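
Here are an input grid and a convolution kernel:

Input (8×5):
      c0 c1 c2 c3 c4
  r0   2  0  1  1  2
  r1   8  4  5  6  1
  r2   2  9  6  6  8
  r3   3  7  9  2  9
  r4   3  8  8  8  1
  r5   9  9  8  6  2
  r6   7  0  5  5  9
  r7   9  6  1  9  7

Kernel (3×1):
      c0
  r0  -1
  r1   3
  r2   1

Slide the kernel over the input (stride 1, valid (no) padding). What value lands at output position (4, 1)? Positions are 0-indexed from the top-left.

19

The receptive field on the input at this output position is [8 / 9 / 0]. Elementwise product with the kernel and sum: 8·-1 + 9·3 + 0·1.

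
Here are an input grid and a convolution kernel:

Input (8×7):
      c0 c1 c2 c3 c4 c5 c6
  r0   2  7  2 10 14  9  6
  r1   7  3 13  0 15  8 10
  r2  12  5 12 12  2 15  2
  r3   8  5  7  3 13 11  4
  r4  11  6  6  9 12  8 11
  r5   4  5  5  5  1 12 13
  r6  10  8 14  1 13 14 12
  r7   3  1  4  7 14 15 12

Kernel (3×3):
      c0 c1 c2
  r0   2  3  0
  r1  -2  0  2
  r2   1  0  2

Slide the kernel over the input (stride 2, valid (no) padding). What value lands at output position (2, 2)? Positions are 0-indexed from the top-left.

The receptive field on the input at this output position is [12 8 11 / 1 12 13 / 13 14 12]. Elementwise product with the kernel and sum: 12·2 + 8·3 + 1·-2 + 13·2 + 13·1 + 12·2.

109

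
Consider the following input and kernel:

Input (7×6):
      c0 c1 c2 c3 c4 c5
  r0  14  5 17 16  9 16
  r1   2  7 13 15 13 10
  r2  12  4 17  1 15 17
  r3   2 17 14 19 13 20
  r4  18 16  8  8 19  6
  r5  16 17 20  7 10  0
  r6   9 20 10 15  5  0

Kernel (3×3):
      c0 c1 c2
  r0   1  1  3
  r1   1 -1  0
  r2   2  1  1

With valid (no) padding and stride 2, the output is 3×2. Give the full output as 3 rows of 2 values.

110 108
112 101
105 126

Output[0,0]: The receptive field on the input at this output position is [14 5 17 / 2 7 13 / 12 4 17]. Elementwise product with the kernel and sum: 14·1 + 5·1 + 17·3 + 2·1 + 7·-1 + 12·2 + 4·1 + 17·1.
Output[0,1]: The receptive field on the input at this output position is [17 16 9 / 13 15 13 / 17 1 15]. Elementwise product with the kernel and sum: 17·1 + 16·1 + 9·3 + 13·1 + 15·-1 + 17·2 + 1·1 + 15·1.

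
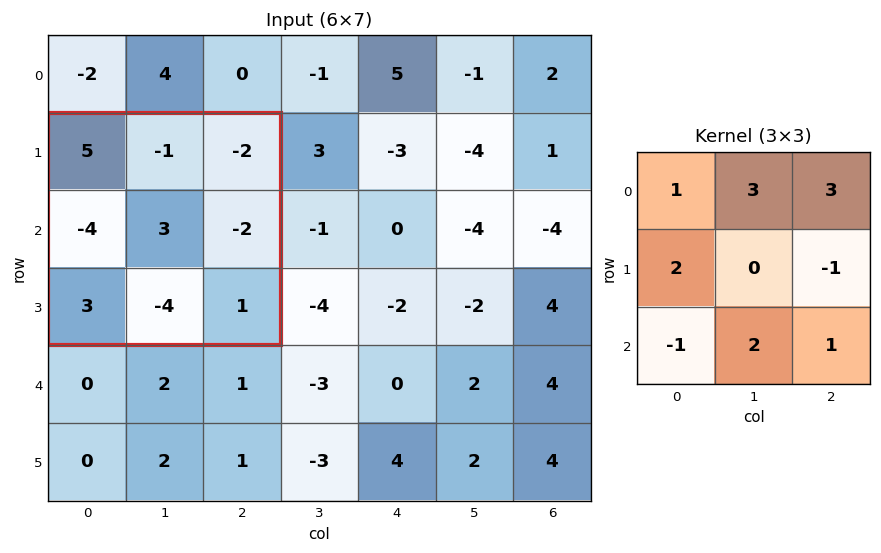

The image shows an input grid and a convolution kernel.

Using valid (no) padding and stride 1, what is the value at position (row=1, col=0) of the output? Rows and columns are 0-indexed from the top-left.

-20

The receptive field on the input at this output position is [5 -1 -2 / -4 3 -2 / 3 -4 1]. Elementwise product with the kernel and sum: 5·1 + -1·3 + -2·3 + -4·2 + -2·-1 + 3·-1 + -4·2 + 1·1.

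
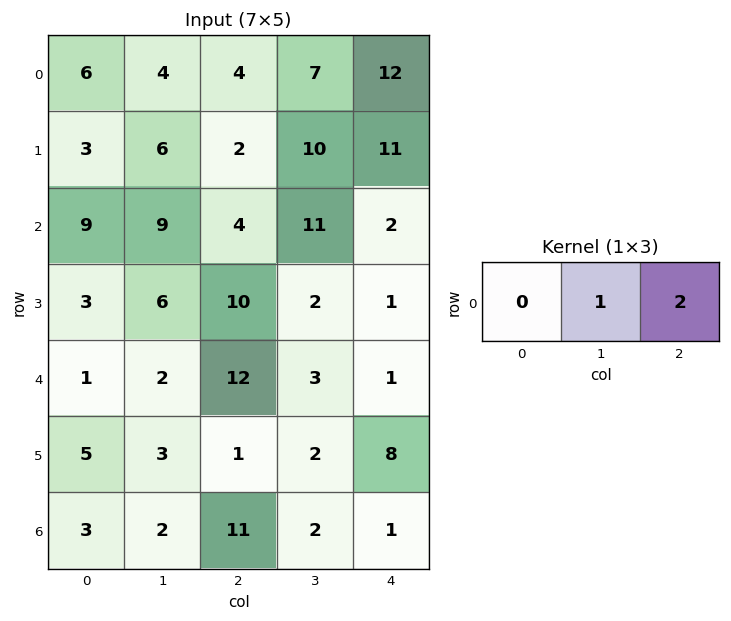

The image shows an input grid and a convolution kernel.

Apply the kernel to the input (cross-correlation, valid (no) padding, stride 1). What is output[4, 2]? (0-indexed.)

5

The receptive field on the input at this output position is [12 3 1]. Elementwise product with the kernel and sum: 3·1 + 1·2.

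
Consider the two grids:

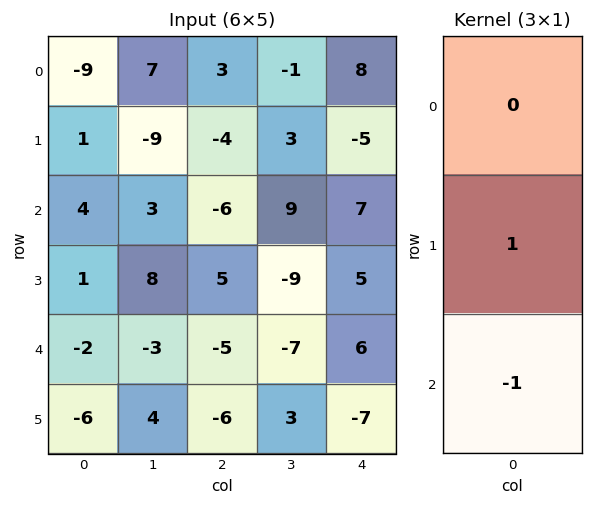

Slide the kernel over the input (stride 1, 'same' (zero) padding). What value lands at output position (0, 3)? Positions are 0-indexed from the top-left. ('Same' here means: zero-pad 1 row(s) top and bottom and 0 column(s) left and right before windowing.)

-4

The receptive field on the zero-padded input at this output position is [0 / -1 / 3]. Elementwise product with the kernel and sum: -1·1 + 3·-1.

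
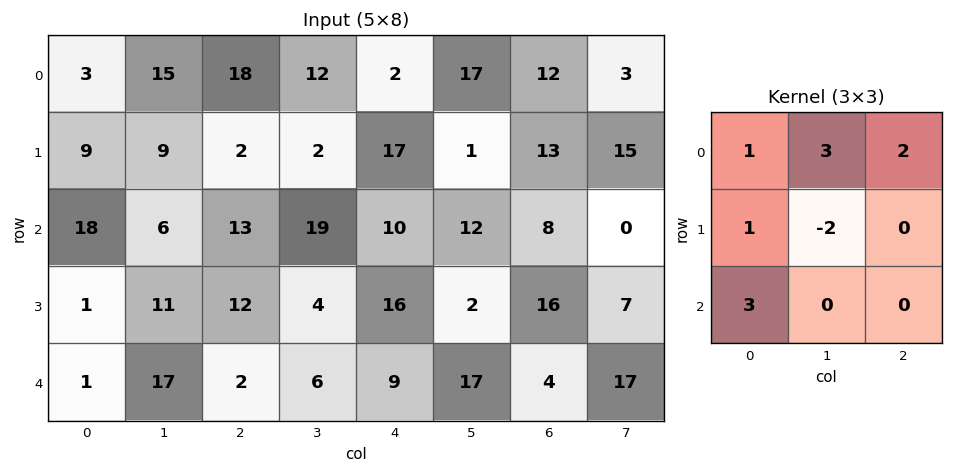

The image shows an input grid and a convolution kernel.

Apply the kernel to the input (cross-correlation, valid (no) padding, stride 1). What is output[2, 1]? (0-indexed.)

The receptive field on the input at this output position is [6 13 19 / 11 12 4 / 17 2 6]. Elementwise product with the kernel and sum: 6·1 + 13·3 + 19·2 + 11·1 + 12·-2 + 17·3.

121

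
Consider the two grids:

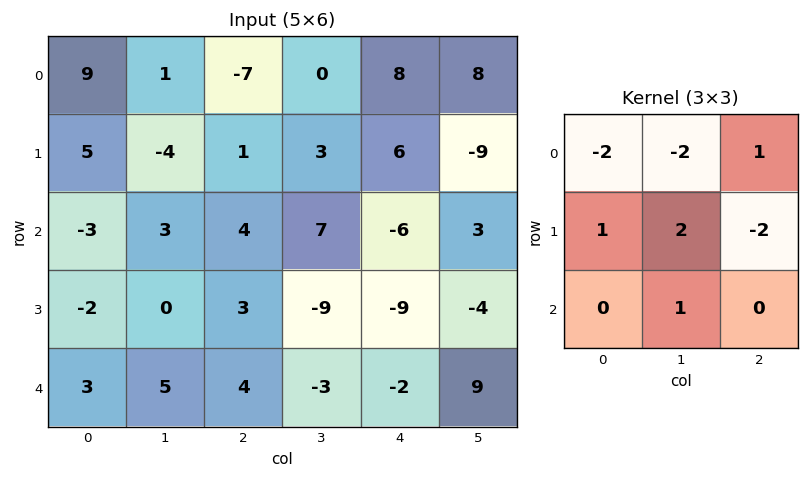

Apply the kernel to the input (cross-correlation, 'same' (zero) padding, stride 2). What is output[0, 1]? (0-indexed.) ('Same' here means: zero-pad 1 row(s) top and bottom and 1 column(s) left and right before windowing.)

-12

The receptive field on the zero-padded input at this output position is [0 0 0 / 1 -7 0 / -4 1 3]. Elementwise product with the kernel and sum: 0·-2 + 0·-2 + 0·1 + 1·1 + -7·2 + 0·-2 + 1·1.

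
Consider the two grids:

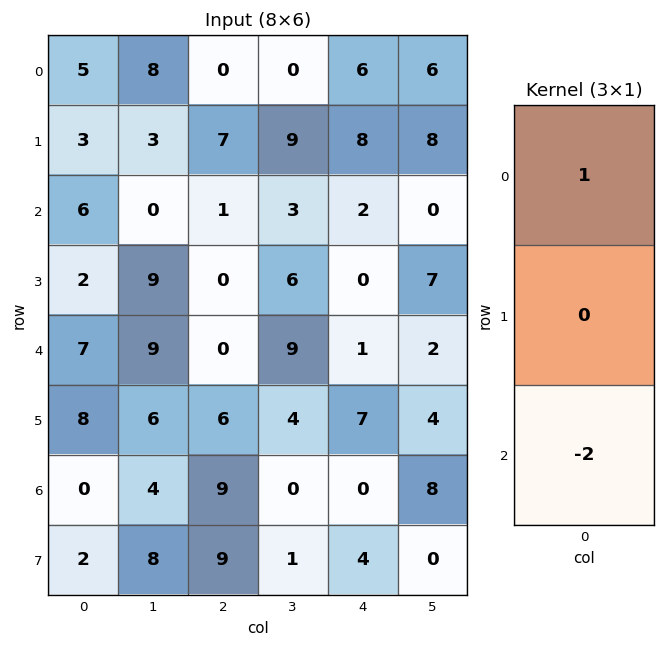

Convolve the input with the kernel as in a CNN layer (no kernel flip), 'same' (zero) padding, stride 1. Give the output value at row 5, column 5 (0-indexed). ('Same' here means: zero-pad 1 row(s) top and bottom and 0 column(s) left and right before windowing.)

The receptive field on the zero-padded input at this output position is [2 / 4 / 8]. Elementwise product with the kernel and sum: 2·1 + 8·-2.

-14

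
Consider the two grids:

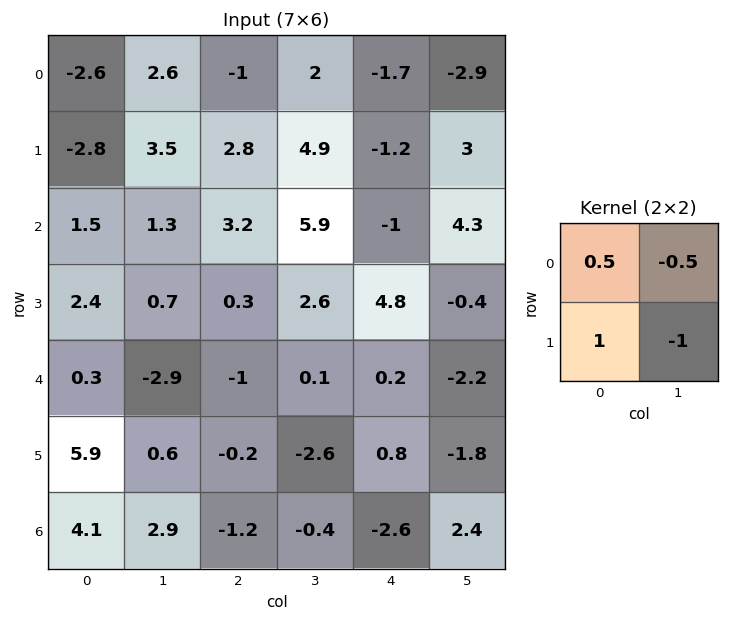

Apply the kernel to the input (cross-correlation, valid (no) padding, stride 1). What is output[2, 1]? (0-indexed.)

The receptive field on the input at this output position is [1.3 3.2 / 0.7 0.3]. Elementwise product with the kernel and sum: 1.3·0.5 + 3.2·-0.5 + 0.7·1 + 0.3·-1.

-0.55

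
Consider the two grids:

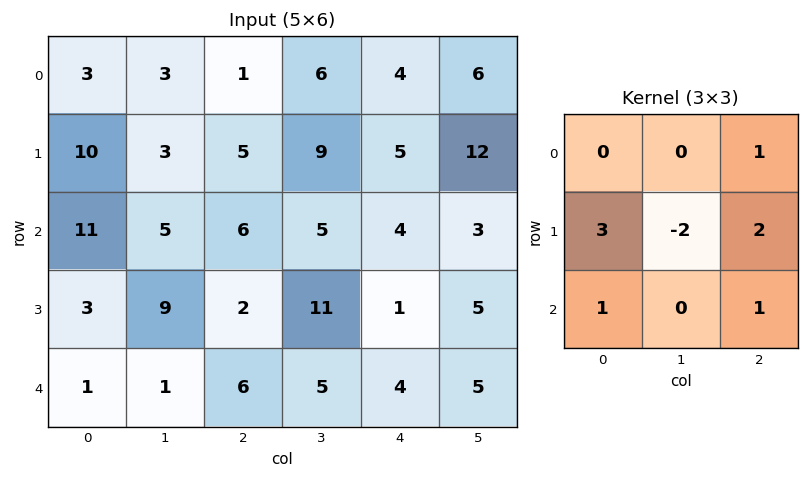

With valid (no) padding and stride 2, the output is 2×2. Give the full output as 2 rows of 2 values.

52 21
8 0

Output[0,0]: The receptive field on the input at this output position is [3 3 1 / 10 3 5 / 11 5 6]. Elementwise product with the kernel and sum: 1·1 + 10·3 + 3·-2 + 5·2 + 11·1 + 6·1.
Output[0,1]: The receptive field on the input at this output position is [1 6 4 / 5 9 5 / 6 5 4]. Elementwise product with the kernel and sum: 4·1 + 5·3 + 9·-2 + 5·2 + 6·1 + 4·1.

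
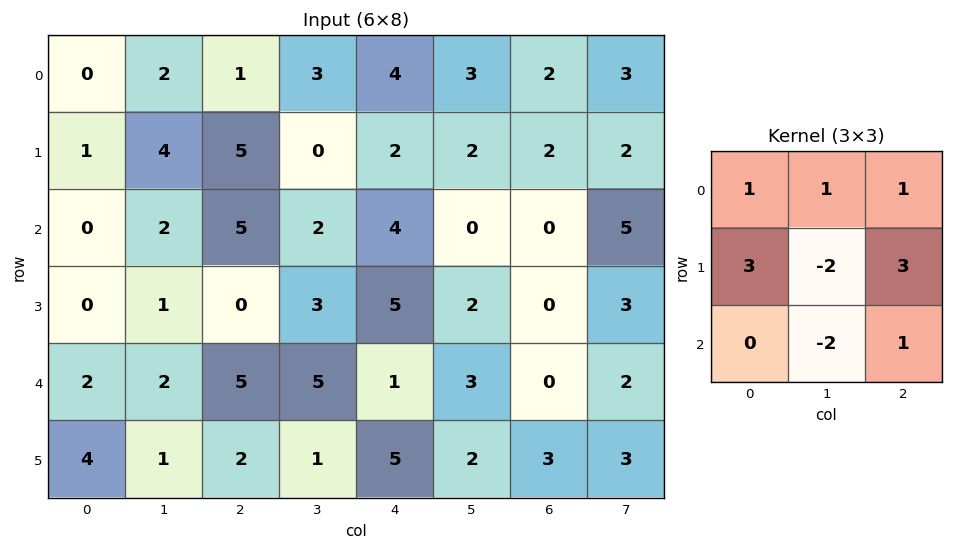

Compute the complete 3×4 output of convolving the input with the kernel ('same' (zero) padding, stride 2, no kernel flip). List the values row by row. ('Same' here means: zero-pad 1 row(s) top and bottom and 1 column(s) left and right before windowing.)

8 3 8 12
12 14 -6 24
-4 12 24 17

Output[0,0]: The receptive field on the zero-padded input at this output position is [0 0 0 / 0 0 2 / 0 1 4]. Elementwise product with the kernel and sum: 0·1 + 0·1 + 0·1 + 0·3 + 0·-2 + 2·3 + 1·-2 + 4·1.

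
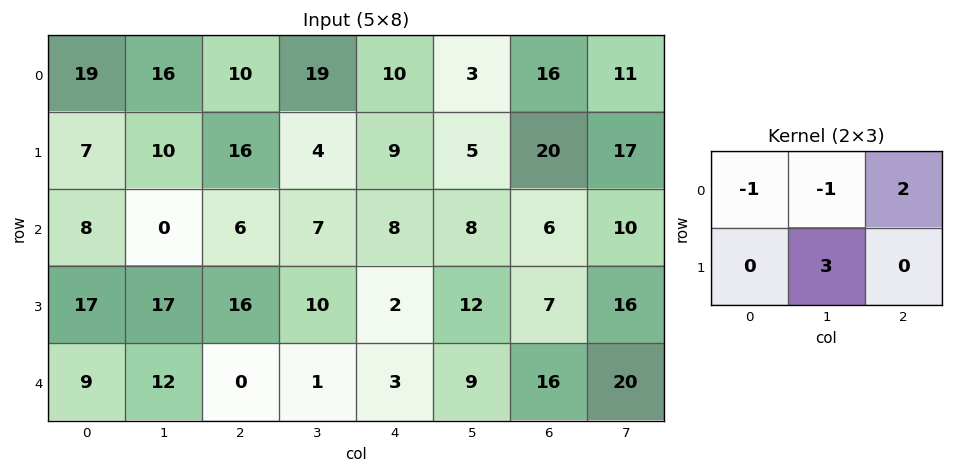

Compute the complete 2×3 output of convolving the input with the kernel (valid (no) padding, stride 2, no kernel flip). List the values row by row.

Output[0,0]: The receptive field on the input at this output position is [19 16 10 / 7 10 16]. Elementwise product with the kernel and sum: 19·-1 + 16·-1 + 10·2 + 10·3.
Output[0,1]: The receptive field on the input at this output position is [10 19 10 / 16 4 9]. Elementwise product with the kernel and sum: 10·-1 + 19·-1 + 10·2 + 4·3.

15 3 34
55 33 32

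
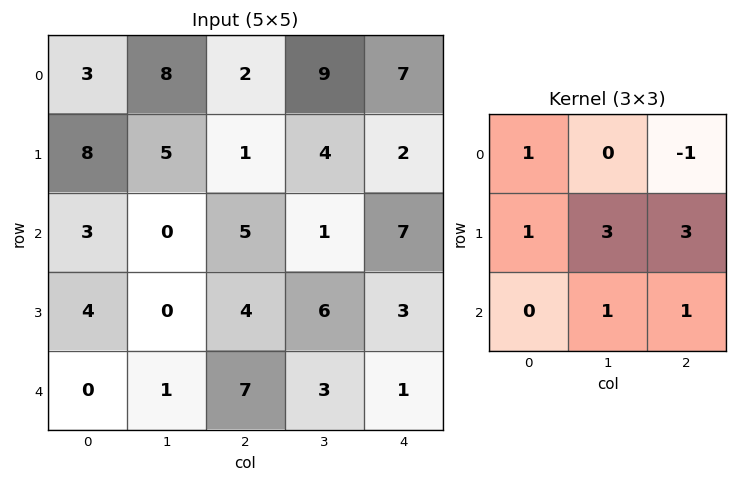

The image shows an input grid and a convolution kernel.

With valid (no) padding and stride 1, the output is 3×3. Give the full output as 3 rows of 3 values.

32 25 22
29 29 37
22 39 33

Output[0,0]: The receptive field on the input at this output position is [3 8 2 / 8 5 1 / 3 0 5]. Elementwise product with the kernel and sum: 3·1 + 2·-1 + 8·1 + 5·3 + 1·3 + 0·1 + 5·1.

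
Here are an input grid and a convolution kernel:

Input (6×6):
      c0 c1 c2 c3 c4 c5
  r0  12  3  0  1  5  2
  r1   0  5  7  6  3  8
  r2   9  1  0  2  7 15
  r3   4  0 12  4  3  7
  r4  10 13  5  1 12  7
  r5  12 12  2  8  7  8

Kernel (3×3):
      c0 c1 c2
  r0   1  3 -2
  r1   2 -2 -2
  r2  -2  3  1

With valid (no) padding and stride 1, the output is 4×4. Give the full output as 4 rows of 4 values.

Output[0,0]: The receptive field on the input at this output position is [12 3 0 / 0 5 7 / 9 1 0]. Elementwise product with the kernel and sum: 12·1 + 3·3 + 0·-2 + 0·2 + 5·-2 + 7·-2 + 9·-2 + 1·3 + 0·1.
Output[0,1]: The receptive field on the input at this output position is [3 0 1 / 5 7 6 / 1 0 2]. Elementwise product with the kernel and sum: 3·1 + 0·3 + 1·-2 + 5·2 + 7·-2 + 6·-2 + 1·-2 + 0·3 + 2·1.

-18 -15 2 34
21 52 -8 -33
20 -45 7 22
-22 32 29 -24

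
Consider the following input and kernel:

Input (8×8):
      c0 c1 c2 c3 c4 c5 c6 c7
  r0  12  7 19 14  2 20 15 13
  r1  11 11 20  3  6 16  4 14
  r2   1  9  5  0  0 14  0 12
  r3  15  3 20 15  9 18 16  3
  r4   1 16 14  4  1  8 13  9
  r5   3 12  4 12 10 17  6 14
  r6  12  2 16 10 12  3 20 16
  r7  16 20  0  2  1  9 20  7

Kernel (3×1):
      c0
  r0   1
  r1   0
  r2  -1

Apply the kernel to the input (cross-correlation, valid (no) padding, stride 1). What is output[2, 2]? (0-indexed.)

-9

The receptive field on the input at this output position is [5 / 20 / 14]. Elementwise product with the kernel and sum: 5·1 + 14·-1.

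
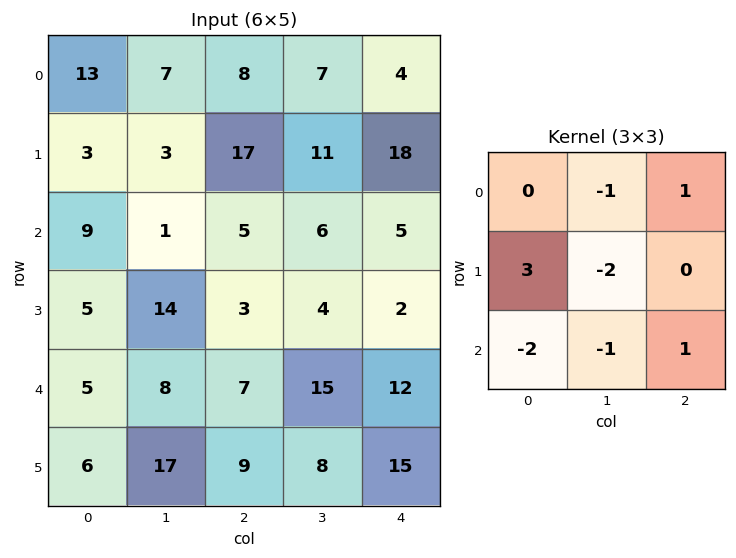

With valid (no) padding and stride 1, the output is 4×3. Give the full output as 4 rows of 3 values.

Output[0,0]: The receptive field on the input at this output position is [13 7 8 / 3 3 17 / 9 1 5]. Elementwise product with the kernel and sum: 7·-1 + 8·1 + 3·3 + 3·-2 + 9·-2 + 1·-1 + 5·1.
Output[0,1]: The receptive field on the input at this output position is [7 8 7 / 3 17 11 / 1 5 6]. Elementwise product with the kernel and sum: 8·-1 + 7·1 + 3·3 + 17·-2 + 1·-2 + 5·-1 + 6·1.

-10 -27 15
18 -40 2
-20 29 -17
-32 -24 -22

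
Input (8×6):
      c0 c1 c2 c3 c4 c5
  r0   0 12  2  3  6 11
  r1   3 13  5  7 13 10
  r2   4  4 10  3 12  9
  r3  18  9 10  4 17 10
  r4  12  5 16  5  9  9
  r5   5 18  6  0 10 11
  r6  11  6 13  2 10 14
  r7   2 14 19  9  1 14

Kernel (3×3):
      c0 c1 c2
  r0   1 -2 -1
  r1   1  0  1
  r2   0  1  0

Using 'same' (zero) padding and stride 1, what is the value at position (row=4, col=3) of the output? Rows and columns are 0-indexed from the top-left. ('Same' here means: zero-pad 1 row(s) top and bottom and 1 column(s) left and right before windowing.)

10

The receptive field on the zero-padded input at this output position is [10 4 17 / 16 5 9 / 6 0 10]. Elementwise product with the kernel and sum: 10·1 + 4·-2 + 17·-1 + 16·1 + 9·1 + 0·1.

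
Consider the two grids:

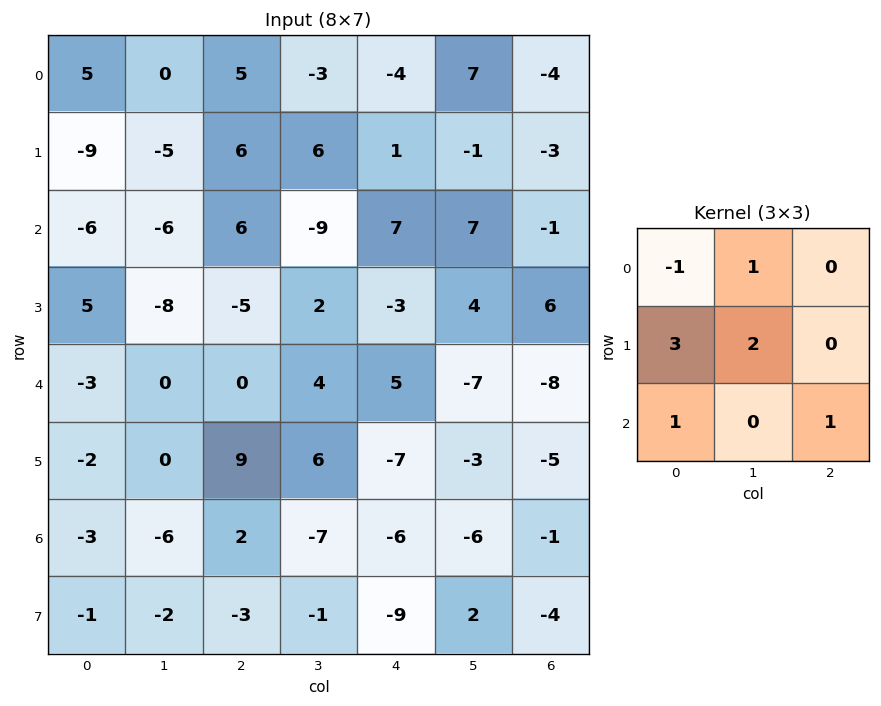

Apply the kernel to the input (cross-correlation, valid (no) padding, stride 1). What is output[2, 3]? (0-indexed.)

The receptive field on the input at this output position is [-9 7 7 / 2 -3 4 / 4 5 -7]. Elementwise product with the kernel and sum: -9·-1 + 7·1 + 2·3 + -3·2 + 4·1 + -7·1.

13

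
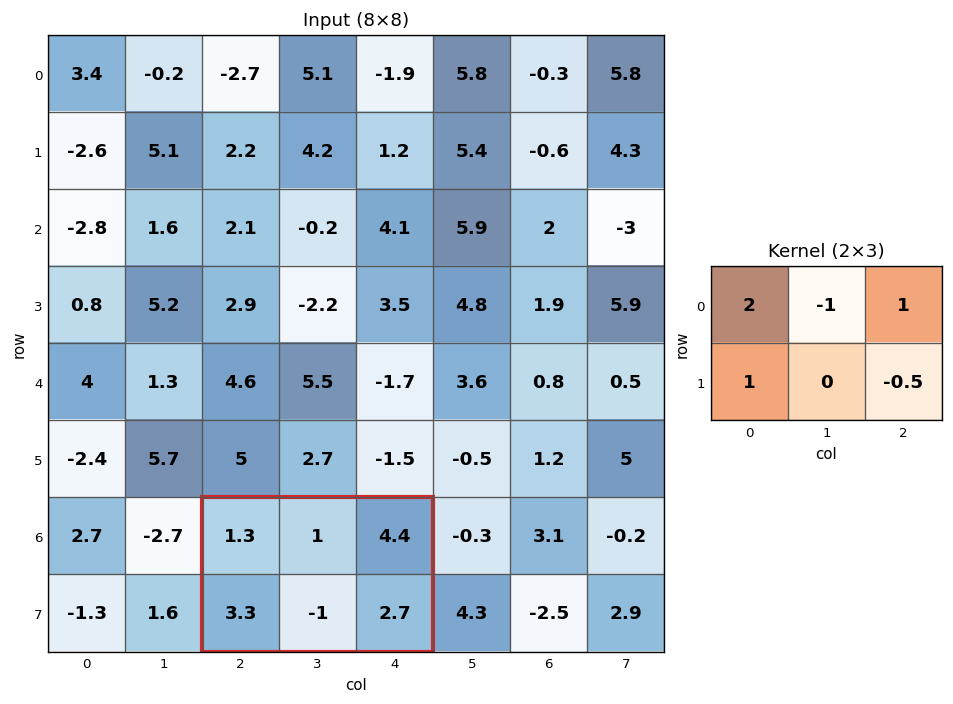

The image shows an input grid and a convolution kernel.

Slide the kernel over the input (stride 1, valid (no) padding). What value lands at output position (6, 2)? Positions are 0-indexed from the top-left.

The receptive field on the input at this output position is [1.3 1 4.4 / 3.3 -1 2.7]. Elementwise product with the kernel and sum: 1.3·2 + 1·-1 + 4.4·1 + 3.3·1 + 2.7·-0.5.

7.95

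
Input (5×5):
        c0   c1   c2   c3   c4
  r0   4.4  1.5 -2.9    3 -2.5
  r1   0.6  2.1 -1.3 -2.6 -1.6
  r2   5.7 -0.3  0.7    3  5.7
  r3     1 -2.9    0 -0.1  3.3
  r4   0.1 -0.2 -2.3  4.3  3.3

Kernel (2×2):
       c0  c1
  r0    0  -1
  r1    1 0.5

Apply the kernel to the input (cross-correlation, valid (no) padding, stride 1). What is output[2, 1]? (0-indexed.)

The receptive field on the input at this output position is [-0.3 0.7 / -2.9 0]. Elementwise product with the kernel and sum: 0.7·-1 + -2.9·1 + 0·0.5.

-3.6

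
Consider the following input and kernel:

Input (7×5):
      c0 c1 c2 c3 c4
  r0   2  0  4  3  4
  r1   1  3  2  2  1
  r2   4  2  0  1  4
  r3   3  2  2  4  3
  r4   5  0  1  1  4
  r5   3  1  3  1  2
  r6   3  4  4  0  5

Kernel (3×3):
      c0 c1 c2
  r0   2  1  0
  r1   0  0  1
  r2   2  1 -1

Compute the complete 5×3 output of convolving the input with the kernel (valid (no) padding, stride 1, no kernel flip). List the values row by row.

Output[0,0]: The receptive field on the input at this output position is [2 0 4 / 1 3 2 / 4 2 0]. Elementwise product with the kernel and sum: 2·2 + 0·1 + 2·1 + 4·2 + 2·1 + 0·-1.
Output[0,1]: The receptive field on the input at this output position is [0 4 3 / 3 2 2 / 2 0 1]. Elementwise product with the kernel and sum: 0·2 + 4·1 + 2·1 + 2·2 + 0·1 + 1·-1.

16 9 9
11 11 15
21 8 3
13 11 17
19 14 8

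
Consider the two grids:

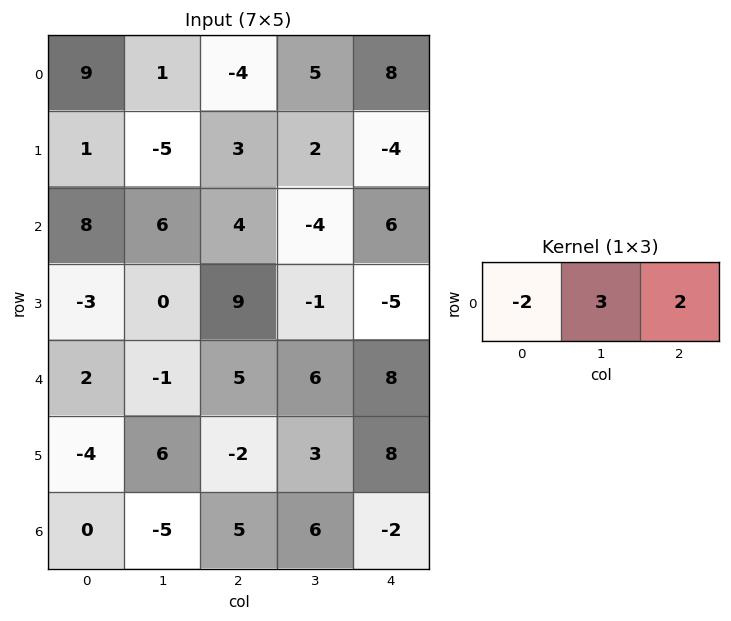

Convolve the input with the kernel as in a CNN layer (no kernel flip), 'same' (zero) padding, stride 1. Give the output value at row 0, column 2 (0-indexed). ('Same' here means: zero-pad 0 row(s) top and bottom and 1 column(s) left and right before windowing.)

The receptive field on the zero-padded input at this output position is [1 -4 5]. Elementwise product with the kernel and sum: 1·-2 + -4·3 + 5·2.

-4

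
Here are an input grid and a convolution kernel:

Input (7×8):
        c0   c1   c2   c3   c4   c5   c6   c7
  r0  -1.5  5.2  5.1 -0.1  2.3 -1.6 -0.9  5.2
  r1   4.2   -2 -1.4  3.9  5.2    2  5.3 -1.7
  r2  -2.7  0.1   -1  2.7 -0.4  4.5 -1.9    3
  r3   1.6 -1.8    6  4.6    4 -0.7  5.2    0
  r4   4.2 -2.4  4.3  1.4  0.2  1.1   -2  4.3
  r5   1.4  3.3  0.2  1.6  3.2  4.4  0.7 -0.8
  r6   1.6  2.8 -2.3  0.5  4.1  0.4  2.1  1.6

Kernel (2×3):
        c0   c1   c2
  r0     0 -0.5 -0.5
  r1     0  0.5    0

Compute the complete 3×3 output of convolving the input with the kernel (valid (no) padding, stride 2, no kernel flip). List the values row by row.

-6.15 0.85 2.25
-0.45 1.15 -1.65
0.7 0 2.65

Output[0,0]: The receptive field on the input at this output position is [-1.5 5.2 5.1 / 4.2 -2 -1.4]. Elementwise product with the kernel and sum: 5.2·-0.5 + 5.1·-0.5 + -2·0.5.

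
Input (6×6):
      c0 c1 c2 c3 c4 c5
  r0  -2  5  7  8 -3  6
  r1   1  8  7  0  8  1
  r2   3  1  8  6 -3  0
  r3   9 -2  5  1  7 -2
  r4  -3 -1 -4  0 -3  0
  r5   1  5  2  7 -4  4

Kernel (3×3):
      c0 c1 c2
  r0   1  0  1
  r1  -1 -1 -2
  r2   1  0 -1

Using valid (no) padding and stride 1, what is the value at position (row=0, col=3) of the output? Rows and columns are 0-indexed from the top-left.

The receptive field on the input at this output position is [8 -3 6 / 0 8 1 / 6 -3 0]. Elementwise product with the kernel and sum: 8·1 + 6·1 + 0·-1 + 8·-1 + 1·-2 + 6·1 + 0·-1.

10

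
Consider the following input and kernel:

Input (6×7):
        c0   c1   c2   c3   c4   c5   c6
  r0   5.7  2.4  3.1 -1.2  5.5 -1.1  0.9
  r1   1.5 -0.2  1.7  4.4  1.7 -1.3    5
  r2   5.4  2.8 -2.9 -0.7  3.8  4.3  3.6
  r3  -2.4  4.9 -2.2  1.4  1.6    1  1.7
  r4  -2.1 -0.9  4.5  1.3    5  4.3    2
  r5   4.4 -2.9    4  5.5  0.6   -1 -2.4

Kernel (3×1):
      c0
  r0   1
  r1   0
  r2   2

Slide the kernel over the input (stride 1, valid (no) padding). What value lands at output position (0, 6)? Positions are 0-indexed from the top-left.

8.1

The receptive field on the input at this output position is [0.9 / 5 / 3.6]. Elementwise product with the kernel and sum: 0.9·1 + 3.6·2.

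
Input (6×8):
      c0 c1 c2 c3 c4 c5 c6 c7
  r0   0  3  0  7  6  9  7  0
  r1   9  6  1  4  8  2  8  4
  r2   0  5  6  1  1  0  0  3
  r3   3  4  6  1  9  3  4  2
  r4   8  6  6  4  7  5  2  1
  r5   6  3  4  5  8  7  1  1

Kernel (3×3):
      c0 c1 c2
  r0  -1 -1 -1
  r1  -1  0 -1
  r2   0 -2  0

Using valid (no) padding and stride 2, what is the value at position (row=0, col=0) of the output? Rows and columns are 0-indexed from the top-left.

The receptive field on the input at this output position is [0 3 0 / 9 6 1 / 0 5 6]. Elementwise product with the kernel and sum: 0·-1 + 3·-1 + 0·-1 + 9·-1 + 1·-1 + 5·-2.

-23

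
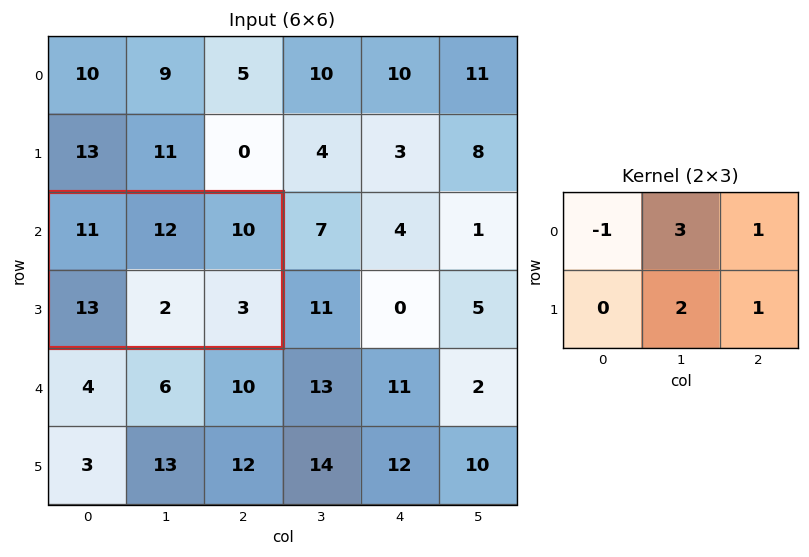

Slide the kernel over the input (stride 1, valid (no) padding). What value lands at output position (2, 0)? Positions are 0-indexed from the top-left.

42

The receptive field on the input at this output position is [11 12 10 / 13 2 3]. Elementwise product with the kernel and sum: 11·-1 + 12·3 + 10·1 + 2·2 + 3·1.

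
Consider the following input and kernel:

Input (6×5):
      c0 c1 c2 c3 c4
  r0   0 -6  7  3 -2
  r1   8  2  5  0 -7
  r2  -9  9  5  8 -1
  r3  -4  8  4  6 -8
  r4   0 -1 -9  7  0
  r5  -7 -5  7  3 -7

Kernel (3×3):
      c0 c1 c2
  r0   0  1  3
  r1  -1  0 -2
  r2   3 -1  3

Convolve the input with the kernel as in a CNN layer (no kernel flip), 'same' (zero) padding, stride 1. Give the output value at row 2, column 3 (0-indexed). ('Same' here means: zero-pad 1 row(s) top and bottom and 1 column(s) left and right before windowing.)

-42

The receptive field on the zero-padded input at this output position is [5 0 -7 / 5 8 -1 / 4 6 -8]. Elementwise product with the kernel and sum: 0·1 + -7·3 + 5·-1 + -1·-2 + 4·3 + 6·-1 + -8·3.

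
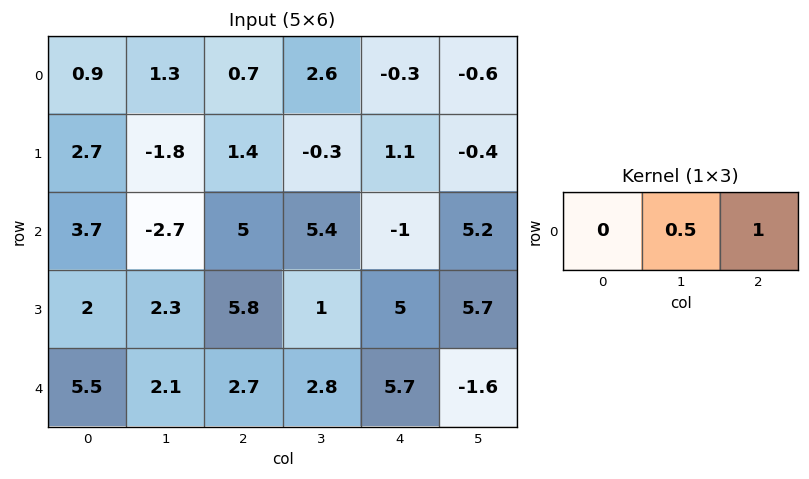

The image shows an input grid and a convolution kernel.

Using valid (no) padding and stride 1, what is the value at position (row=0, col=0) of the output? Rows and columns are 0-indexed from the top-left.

1.35

The receptive field on the input at this output position is [0.9 1.3 0.7]. Elementwise product with the kernel and sum: 1.3·0.5 + 0.7·1.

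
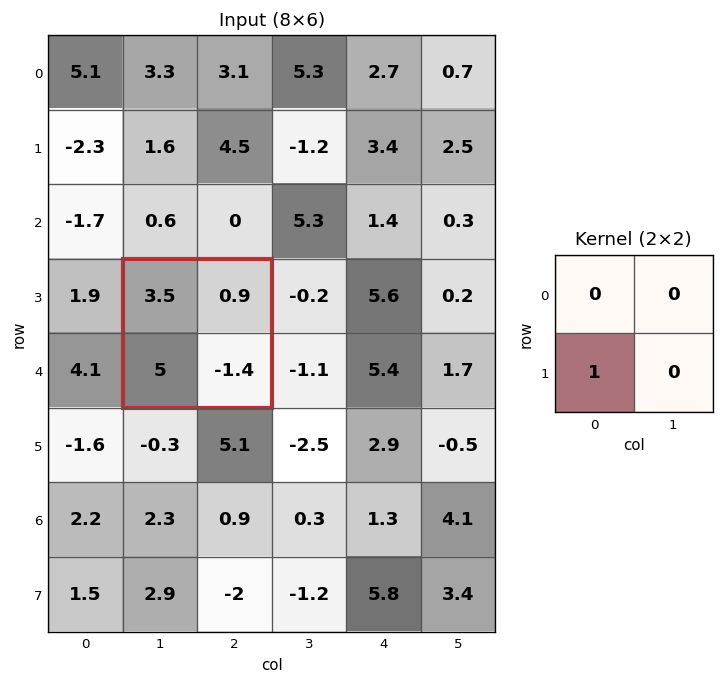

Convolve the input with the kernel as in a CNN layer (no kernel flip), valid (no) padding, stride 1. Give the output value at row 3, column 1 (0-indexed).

5

The receptive field on the input at this output position is [3.5 0.9 / 5 -1.4]. Elementwise product with the kernel and sum: 5·1.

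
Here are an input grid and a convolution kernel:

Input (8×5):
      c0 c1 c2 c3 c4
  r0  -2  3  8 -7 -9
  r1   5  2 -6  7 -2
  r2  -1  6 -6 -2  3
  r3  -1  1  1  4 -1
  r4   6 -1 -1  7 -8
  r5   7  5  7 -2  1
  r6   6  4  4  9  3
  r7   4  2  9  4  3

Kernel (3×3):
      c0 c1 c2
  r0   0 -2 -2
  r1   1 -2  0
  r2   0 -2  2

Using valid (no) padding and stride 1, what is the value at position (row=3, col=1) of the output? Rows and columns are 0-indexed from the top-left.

-27

The receptive field on the input at this output position is [1 1 4 / -1 -1 7 / 5 7 -2]. Elementwise product with the kernel and sum: 1·-2 + 4·-2 + -1·1 + -1·-2 + 7·-2 + -2·2.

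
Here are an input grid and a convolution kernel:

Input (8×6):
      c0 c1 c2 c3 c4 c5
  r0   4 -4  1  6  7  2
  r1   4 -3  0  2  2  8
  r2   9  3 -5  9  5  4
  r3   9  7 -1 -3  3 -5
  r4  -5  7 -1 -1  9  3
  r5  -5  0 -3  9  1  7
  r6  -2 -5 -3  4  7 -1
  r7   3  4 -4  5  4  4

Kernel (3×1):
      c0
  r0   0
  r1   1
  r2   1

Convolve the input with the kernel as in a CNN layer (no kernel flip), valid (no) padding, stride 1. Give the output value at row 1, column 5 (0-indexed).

The receptive field on the input at this output position is [8 / 4 / -5]. Elementwise product with the kernel and sum: 4·1 + -5·1.

-1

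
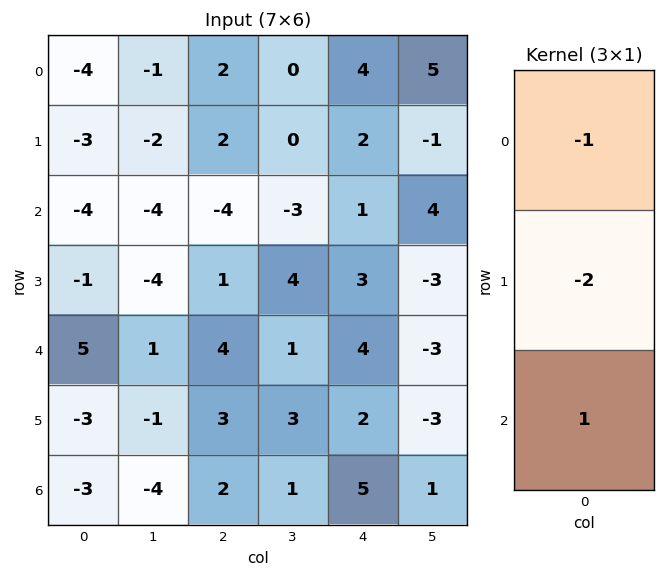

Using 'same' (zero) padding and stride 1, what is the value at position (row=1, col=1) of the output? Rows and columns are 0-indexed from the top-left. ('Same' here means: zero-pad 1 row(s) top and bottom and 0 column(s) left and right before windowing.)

1

The receptive field on the zero-padded input at this output position is [-1 / -2 / -4]. Elementwise product with the kernel and sum: -1·-1 + -2·-2 + -4·1.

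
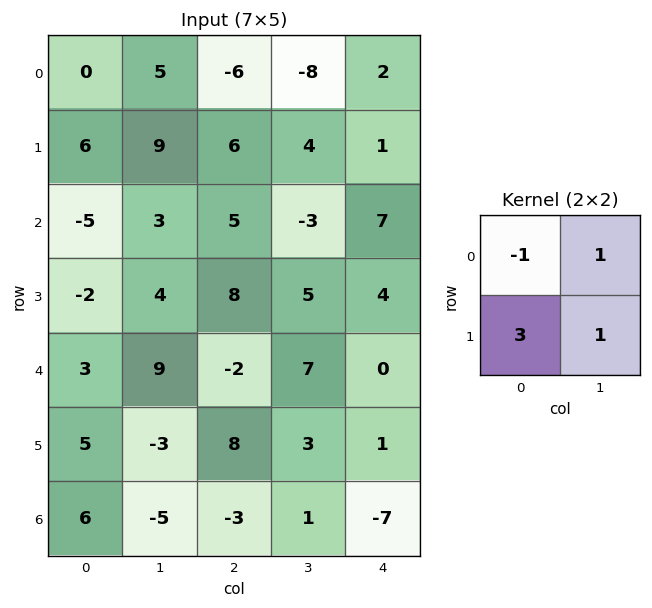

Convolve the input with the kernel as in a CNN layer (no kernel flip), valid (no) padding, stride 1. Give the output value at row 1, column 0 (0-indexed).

-9

The receptive field on the input at this output position is [6 9 / -5 3]. Elementwise product with the kernel and sum: 6·-1 + 9·1 + -5·3 + 3·1.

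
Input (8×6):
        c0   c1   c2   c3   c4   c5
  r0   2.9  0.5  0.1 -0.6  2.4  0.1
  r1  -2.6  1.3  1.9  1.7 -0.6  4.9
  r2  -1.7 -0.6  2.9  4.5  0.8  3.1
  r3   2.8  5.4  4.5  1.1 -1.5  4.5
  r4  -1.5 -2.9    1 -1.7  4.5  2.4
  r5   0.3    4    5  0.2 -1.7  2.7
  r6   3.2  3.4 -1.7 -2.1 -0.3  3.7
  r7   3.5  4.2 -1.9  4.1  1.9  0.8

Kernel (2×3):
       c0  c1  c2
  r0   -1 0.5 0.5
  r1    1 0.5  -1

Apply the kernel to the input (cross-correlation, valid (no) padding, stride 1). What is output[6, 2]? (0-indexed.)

-1.25

The receptive field on the input at this output position is [-1.7 -2.1 -0.3 / -1.9 4.1 1.9]. Elementwise product with the kernel and sum: -1.7·-1 + -2.1·0.5 + -0.3·0.5 + -1.9·1 + 4.1·0.5 + 1.9·-1.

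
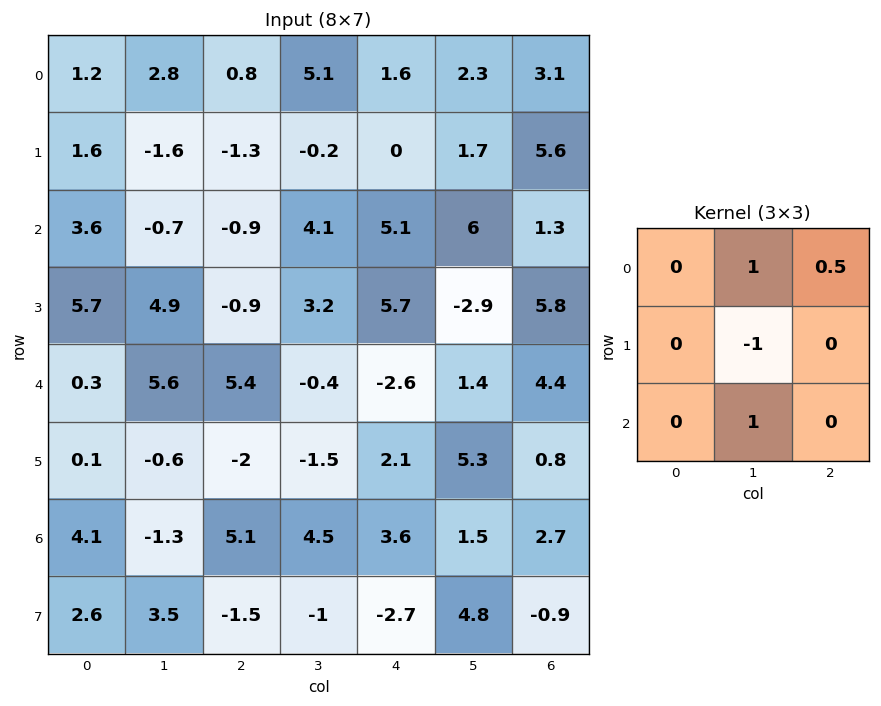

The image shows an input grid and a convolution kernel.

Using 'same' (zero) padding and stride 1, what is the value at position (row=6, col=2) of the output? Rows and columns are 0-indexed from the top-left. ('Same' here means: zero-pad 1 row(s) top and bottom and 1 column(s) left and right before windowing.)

-9.35

The receptive field on the zero-padded input at this output position is [-0.6 -2 -1.5 / -1.3 5.1 4.5 / 3.5 -1.5 -1]. Elementwise product with the kernel and sum: -2·1 + -1.5·0.5 + 5.1·-1 + -1.5·1.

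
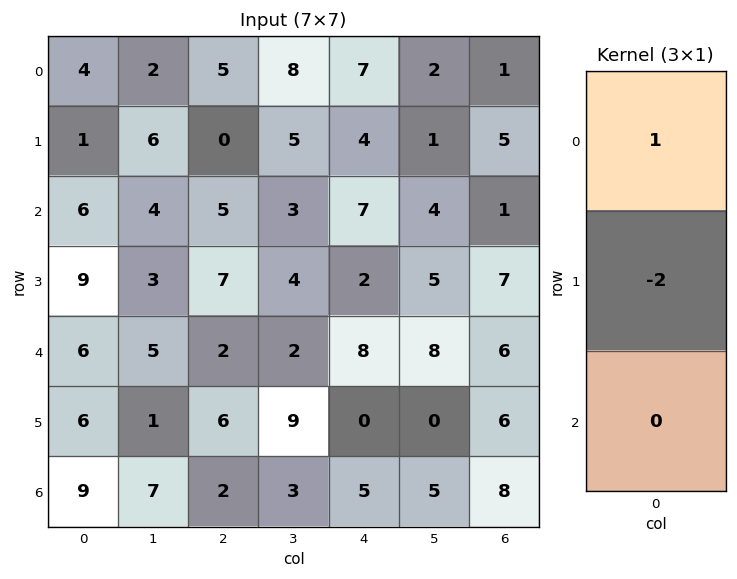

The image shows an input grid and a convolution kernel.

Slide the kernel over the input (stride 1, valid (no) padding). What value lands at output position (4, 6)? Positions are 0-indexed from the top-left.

The receptive field on the input at this output position is [6 / 6 / 8]. Elementwise product with the kernel and sum: 6·1 + 6·-2.

-6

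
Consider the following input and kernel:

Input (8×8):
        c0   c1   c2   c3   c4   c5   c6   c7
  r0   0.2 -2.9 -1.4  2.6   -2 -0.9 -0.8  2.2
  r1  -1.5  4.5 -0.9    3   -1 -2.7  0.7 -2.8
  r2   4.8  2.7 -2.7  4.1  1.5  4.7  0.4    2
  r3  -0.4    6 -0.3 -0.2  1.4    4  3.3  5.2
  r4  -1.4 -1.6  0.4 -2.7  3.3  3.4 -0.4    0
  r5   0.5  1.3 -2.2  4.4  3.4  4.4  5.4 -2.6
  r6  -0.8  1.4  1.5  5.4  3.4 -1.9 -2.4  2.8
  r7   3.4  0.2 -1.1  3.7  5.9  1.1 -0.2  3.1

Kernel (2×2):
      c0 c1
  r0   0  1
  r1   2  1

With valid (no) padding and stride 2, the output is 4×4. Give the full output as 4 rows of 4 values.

Output[0,0]: The receptive field on the input at this output position is [0.2 -2.9 / -1.5 4.5]. Elementwise product with the kernel and sum: -2.9·1 + -1.5·2 + 4.5·1.

-1.4 3.8 -5.6 0.8
7.9 3.3 11.5 13.8
0.7 -2.7 14.6 8.2
8.4 6.9 11 5.5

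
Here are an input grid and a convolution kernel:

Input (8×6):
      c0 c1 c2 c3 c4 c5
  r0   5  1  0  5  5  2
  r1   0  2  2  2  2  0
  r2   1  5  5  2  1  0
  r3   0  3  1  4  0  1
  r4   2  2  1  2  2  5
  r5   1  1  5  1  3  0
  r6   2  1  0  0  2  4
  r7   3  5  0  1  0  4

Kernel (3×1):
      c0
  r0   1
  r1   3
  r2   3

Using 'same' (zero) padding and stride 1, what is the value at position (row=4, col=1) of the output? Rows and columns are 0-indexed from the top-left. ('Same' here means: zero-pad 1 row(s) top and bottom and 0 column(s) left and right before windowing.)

12

The receptive field on the zero-padded input at this output position is [3 / 2 / 1]. Elementwise product with the kernel and sum: 3·1 + 2·3 + 1·3.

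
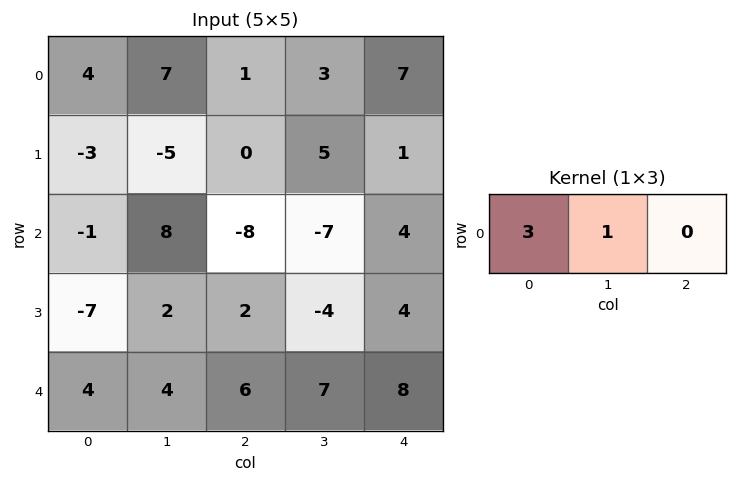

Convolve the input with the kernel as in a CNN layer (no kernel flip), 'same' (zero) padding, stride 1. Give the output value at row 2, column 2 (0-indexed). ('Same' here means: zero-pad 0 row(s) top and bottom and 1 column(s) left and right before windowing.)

The receptive field on the zero-padded input at this output position is [8 -8 -7]. Elementwise product with the kernel and sum: 8·3 + -8·1.

16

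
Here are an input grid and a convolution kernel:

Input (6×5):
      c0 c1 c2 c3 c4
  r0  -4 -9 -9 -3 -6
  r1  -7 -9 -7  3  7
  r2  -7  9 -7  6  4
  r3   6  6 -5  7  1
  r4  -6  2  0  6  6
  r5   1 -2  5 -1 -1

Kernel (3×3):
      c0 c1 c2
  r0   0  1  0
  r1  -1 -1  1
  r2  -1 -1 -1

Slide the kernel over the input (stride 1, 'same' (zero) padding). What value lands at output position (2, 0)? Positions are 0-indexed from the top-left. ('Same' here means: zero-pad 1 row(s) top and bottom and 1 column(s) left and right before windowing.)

The receptive field on the zero-padded input at this output position is [0 -7 -9 / 0 -7 9 / 0 6 6]. Elementwise product with the kernel and sum: -7·1 + 0·-1 + -7·-1 + 9·1 + 0·-1 + 6·-1 + 6·-1.

-3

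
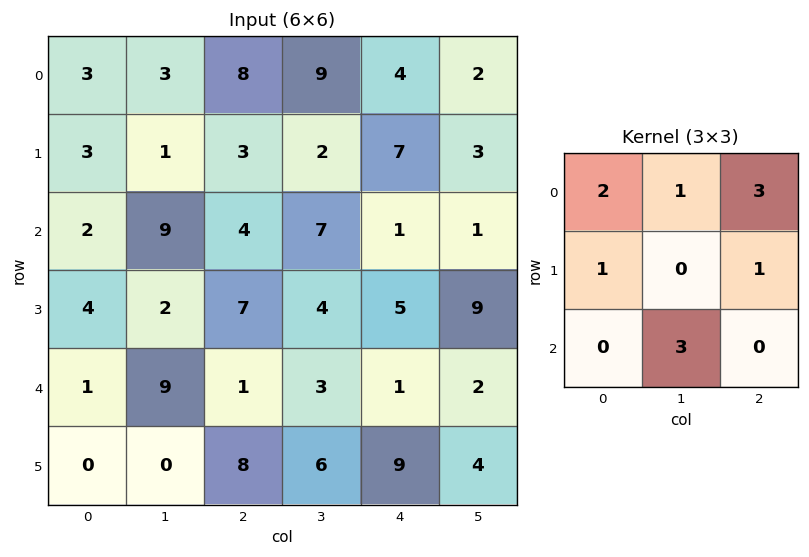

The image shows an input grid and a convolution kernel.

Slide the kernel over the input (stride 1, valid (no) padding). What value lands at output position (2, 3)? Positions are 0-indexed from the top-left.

The receptive field on the input at this output position is [7 1 1 / 4 5 9 / 3 1 2]. Elementwise product with the kernel and sum: 7·2 + 1·1 + 1·3 + 4·1 + 9·1 + 1·3.

34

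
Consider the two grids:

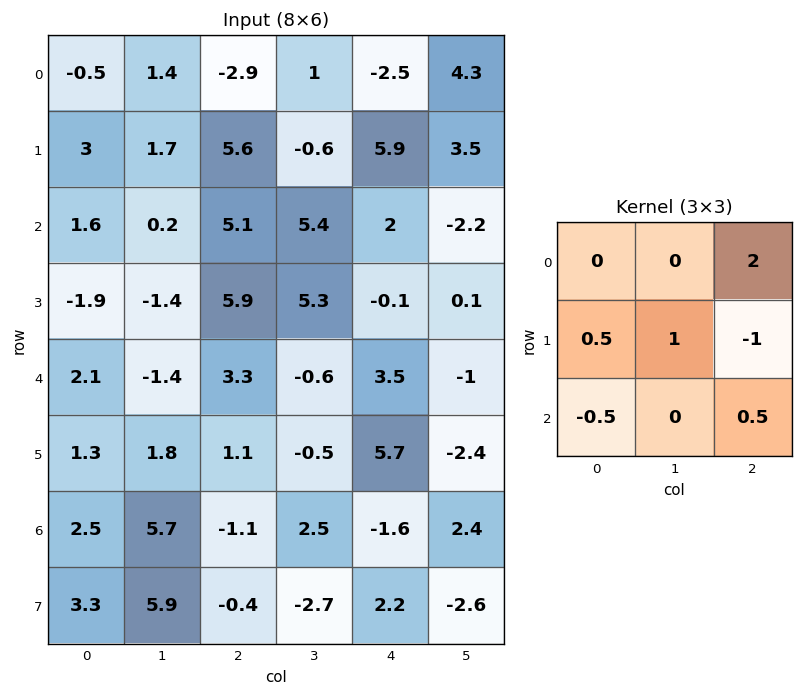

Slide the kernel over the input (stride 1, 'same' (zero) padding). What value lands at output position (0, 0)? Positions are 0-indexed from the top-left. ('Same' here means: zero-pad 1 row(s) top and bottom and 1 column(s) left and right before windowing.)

The receptive field on the zero-padded input at this output position is [0 0 0 / 0 -0.5 1.4 / 0 3 1.7]. Elementwise product with the kernel and sum: 0·2 + 0·0.5 + -0.5·1 + 1.4·-1 + 0·-0.5 + 1.7·0.5.

-1.05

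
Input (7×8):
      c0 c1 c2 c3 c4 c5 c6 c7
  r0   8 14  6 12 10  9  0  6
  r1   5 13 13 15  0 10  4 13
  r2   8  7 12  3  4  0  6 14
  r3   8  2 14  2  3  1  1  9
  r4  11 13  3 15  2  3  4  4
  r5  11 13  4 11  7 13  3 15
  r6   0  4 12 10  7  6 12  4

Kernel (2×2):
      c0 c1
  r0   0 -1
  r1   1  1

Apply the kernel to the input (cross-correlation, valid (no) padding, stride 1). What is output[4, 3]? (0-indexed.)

16

The receptive field on the input at this output position is [15 2 / 11 7]. Elementwise product with the kernel and sum: 2·-1 + 11·1 + 7·1.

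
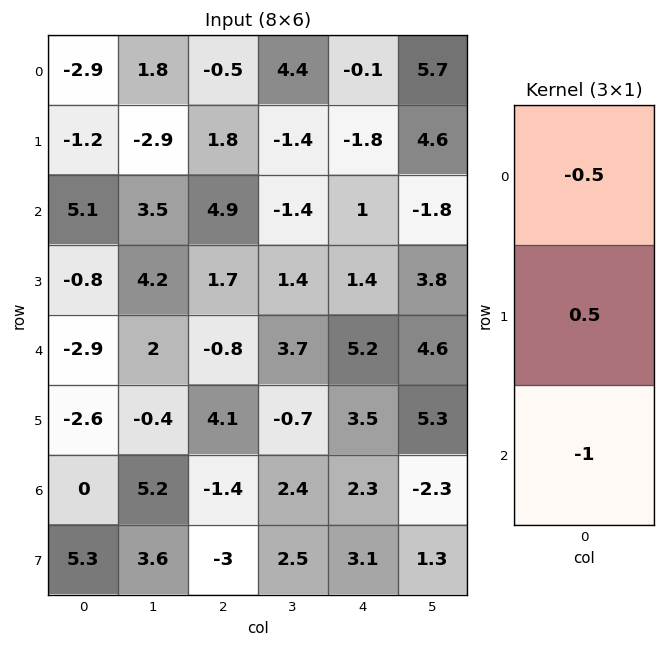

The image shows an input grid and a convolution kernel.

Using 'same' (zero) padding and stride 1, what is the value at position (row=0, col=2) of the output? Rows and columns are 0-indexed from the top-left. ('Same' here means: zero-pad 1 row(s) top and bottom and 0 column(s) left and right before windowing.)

The receptive field on the zero-padded input at this output position is [0 / -0.5 / 1.8]. Elementwise product with the kernel and sum: 0·-0.5 + -0.5·0.5 + 1.8·-1.

-2.05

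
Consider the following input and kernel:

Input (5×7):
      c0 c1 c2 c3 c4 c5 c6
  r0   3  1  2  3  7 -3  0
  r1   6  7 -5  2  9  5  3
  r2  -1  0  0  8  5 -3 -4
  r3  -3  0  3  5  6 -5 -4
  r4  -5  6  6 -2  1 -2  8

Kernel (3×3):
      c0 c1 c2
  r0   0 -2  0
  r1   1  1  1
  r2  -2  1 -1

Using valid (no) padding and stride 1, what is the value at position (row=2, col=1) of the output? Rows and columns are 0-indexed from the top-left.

The receptive field on the input at this output position is [0 0 8 / 0 3 5 / 6 6 -2]. Elementwise product with the kernel and sum: 0·-2 + 0·1 + 3·1 + 5·1 + 6·-2 + 6·1 + -2·-1.

4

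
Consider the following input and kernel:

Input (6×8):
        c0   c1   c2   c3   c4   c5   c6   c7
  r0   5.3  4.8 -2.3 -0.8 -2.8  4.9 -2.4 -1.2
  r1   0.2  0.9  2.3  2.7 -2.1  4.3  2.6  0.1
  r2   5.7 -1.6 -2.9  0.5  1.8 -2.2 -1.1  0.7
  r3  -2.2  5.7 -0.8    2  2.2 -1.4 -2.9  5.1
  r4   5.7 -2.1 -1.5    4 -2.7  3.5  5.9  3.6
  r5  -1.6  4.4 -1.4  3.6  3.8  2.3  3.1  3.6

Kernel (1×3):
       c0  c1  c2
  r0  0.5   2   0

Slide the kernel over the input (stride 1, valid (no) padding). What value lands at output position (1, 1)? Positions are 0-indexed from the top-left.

5.05

The receptive field on the input at this output position is [0.9 2.3 2.7]. Elementwise product with the kernel and sum: 0.9·0.5 + 2.3·2.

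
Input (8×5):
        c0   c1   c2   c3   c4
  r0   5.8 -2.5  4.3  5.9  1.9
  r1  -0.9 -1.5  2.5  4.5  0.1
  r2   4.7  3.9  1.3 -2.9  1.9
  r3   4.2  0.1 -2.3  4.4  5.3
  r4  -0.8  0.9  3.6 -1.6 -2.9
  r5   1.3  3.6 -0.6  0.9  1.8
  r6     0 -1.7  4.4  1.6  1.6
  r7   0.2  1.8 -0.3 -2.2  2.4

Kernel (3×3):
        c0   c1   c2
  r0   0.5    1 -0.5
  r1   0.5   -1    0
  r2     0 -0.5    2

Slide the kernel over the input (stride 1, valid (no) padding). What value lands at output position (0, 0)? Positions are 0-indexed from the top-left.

-0.05

The receptive field on the input at this output position is [5.8 -2.5 4.3 / -0.9 -1.5 2.5 / 4.7 3.9 1.3]. Elementwise product with the kernel and sum: 5.8·0.5 + -2.5·1 + 4.3·-0.5 + -0.9·0.5 + -1.5·-1 + 3.9·-0.5 + 1.3·2.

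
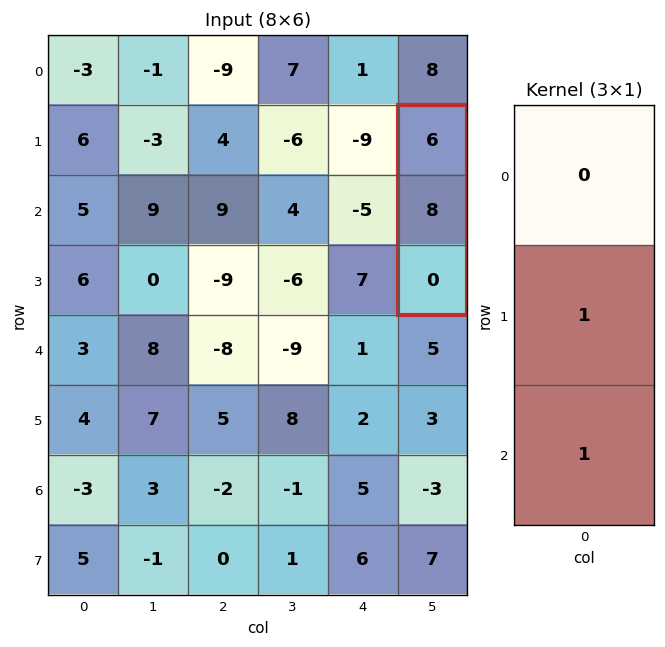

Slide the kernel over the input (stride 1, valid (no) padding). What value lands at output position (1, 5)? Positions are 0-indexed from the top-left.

The receptive field on the input at this output position is [6 / 8 / 0]. Elementwise product with the kernel and sum: 8·1 + 0·1.

8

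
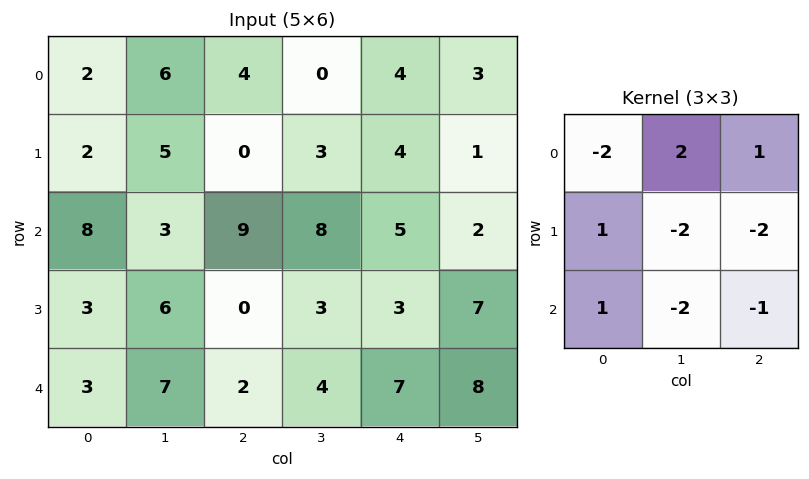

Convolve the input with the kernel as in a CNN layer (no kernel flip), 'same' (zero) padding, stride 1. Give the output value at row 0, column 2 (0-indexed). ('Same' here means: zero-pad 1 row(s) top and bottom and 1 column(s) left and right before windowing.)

The receptive field on the zero-padded input at this output position is [0 0 0 / 6 4 0 / 5 0 3]. Elementwise product with the kernel and sum: 0·-2 + 0·2 + 0·1 + 6·1 + 4·-2 + 0·-2 + 5·1 + 0·-2 + 3·-1.

0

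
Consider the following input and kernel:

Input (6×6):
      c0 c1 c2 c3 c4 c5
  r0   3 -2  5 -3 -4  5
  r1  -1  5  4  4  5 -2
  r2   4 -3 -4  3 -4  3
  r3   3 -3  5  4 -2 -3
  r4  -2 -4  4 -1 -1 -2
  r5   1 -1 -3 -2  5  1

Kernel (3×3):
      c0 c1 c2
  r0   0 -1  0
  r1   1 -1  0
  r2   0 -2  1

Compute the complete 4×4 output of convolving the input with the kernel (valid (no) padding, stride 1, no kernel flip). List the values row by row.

-2 7 -7 14
13 -9 -21 3
21 -13 -1 10
4 -9 10 -7

Output[0,0]: The receptive field on the input at this output position is [3 -2 5 / -1 5 4 / 4 -3 -4]. Elementwise product with the kernel and sum: -2·-1 + -1·1 + 5·-1 + -3·-2 + -4·1.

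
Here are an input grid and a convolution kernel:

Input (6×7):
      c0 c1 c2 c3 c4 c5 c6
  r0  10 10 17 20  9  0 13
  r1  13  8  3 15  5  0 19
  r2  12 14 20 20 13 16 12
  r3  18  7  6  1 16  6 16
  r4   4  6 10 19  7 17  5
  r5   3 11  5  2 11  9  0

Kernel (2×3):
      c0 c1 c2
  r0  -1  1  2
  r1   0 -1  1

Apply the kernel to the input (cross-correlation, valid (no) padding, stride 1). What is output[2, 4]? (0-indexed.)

The receptive field on the input at this output position is [13 16 12 / 16 6 16]. Elementwise product with the kernel and sum: 13·-1 + 16·1 + 12·2 + 6·-1 + 16·1.

37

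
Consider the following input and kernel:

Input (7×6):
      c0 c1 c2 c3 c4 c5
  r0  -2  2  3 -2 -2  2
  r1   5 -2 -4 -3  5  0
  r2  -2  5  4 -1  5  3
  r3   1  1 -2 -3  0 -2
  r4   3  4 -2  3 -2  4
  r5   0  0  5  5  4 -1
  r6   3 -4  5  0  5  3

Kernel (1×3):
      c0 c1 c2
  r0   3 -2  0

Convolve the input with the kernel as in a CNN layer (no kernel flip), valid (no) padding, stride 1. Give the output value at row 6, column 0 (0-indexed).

17

The receptive field on the input at this output position is [3 -4 5]. Elementwise product with the kernel and sum: 3·3 + -4·-2.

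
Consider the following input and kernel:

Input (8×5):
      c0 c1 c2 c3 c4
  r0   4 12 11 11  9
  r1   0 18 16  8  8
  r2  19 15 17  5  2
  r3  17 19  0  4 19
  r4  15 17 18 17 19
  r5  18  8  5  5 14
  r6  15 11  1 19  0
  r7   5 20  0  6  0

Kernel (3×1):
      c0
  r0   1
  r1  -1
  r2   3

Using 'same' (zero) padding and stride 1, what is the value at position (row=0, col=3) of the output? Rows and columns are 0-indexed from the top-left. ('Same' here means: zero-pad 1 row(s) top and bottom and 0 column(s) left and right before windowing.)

The receptive field on the zero-padded input at this output position is [0 / 11 / 8]. Elementwise product with the kernel and sum: 0·1 + 11·-1 + 8·3.

13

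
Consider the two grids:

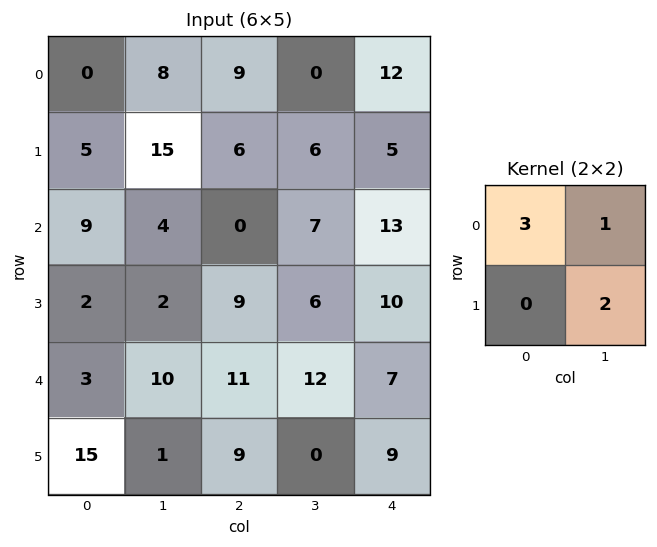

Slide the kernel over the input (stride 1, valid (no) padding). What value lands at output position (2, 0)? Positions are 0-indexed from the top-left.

The receptive field on the input at this output position is [9 4 / 2 2]. Elementwise product with the kernel and sum: 9·3 + 4·1 + 2·2.

35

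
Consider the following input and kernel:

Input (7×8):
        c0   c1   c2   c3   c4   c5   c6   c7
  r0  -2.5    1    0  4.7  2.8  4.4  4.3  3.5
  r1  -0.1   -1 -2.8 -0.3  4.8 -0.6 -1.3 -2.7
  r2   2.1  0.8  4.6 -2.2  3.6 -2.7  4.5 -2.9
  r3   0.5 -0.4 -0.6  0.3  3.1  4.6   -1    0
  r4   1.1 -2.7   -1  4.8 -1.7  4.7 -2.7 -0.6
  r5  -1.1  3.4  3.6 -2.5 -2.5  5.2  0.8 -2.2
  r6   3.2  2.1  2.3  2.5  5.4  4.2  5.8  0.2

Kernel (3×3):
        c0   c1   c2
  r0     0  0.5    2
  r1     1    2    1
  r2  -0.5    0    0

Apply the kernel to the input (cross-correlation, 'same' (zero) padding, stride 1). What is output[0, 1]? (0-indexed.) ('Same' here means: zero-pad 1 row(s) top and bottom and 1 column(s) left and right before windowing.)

-0.45

The receptive field on the zero-padded input at this output position is [0 0 0 / -2.5 1 0 / -0.1 -1 -2.8]. Elementwise product with the kernel and sum: 0·0.5 + 0·2 + -2.5·1 + 1·2 + 0·1 + -0.1·-0.5.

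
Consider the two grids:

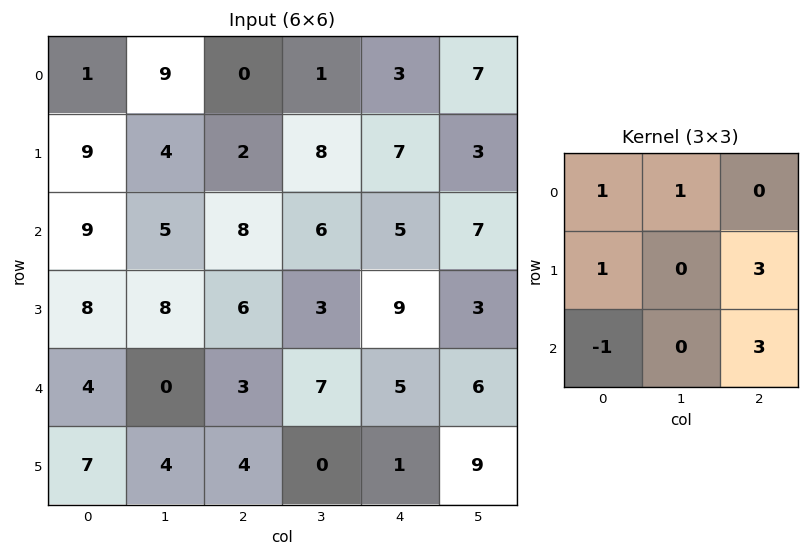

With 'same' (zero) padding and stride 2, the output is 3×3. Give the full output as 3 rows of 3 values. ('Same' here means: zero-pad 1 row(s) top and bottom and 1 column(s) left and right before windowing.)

Output[0,0]: The receptive field on the zero-padded input at this output position is [0 0 0 / 0 1 9 / 0 9 4]. Elementwise product with the kernel and sum: 0·1 + 0·1 + 0·1 + 9·3 + 0·-1 + 4·3.
Output[0,1]: The receptive field on the zero-padded input at this output position is [0 0 0 / 9 0 1 / 4 2 8]. Elementwise product with the kernel and sum: 0·1 + 0·1 + 9·1 + 1·3 + 4·-1 + 8·3.

39 32 23
48 30 48
20 31 64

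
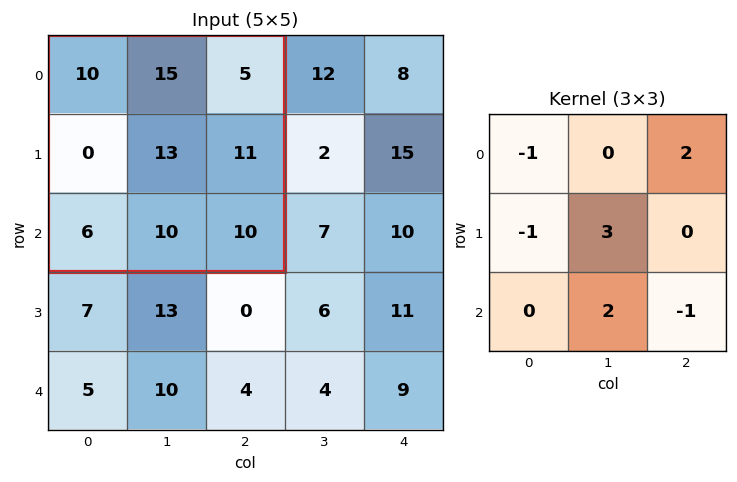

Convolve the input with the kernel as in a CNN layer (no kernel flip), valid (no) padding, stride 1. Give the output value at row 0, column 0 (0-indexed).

The receptive field on the input at this output position is [10 15 5 / 0 13 11 / 6 10 10]. Elementwise product with the kernel and sum: 10·-1 + 5·2 + 0·-1 + 13·3 + 10·2 + 10·-1.

49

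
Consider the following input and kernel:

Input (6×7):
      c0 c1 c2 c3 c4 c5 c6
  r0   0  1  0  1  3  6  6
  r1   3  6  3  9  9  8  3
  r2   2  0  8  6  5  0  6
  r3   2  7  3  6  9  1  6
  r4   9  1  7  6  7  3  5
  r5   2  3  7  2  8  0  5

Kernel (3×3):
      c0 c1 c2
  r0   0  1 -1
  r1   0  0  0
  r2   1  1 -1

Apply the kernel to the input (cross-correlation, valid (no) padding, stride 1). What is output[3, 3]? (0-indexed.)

The receptive field on the input at this output position is [6 9 1 / 6 7 3 / 2 8 0]. Elementwise product with the kernel and sum: 9·1 + 1·-1 + 2·1 + 8·1 + 0·-1.

18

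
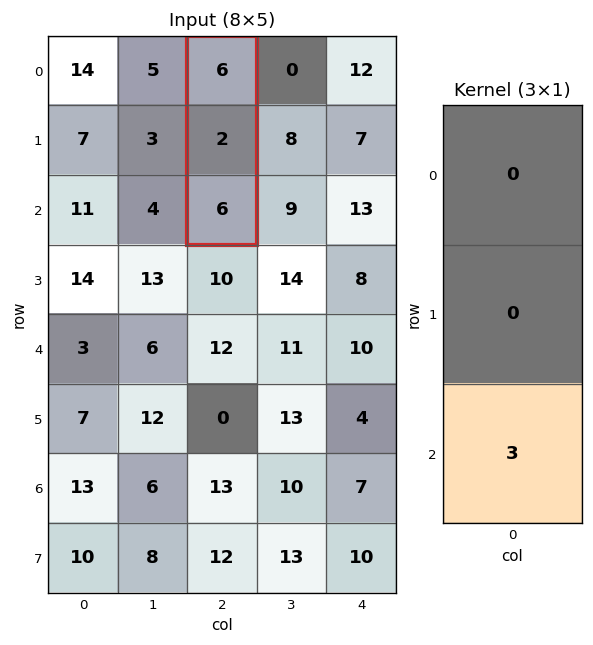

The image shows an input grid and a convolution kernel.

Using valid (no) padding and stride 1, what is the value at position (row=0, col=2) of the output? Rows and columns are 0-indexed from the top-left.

The receptive field on the input at this output position is [6 / 2 / 6]. Elementwise product with the kernel and sum: 6·3.

18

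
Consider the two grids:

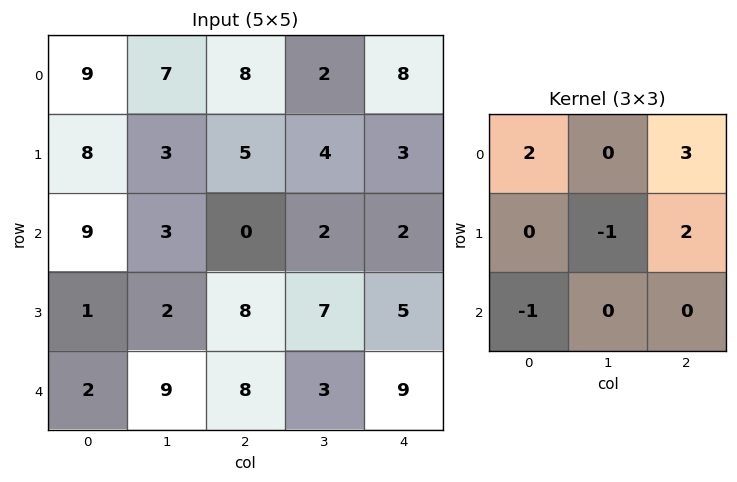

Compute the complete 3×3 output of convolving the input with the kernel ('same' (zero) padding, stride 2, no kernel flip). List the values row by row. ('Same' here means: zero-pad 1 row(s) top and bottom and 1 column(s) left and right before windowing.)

Output[0,0]: The receptive field on the zero-padded input at this output position is [0 0 0 / 0 9 7 / 0 8 3]. Elementwise product with the kernel and sum: 0·2 + 0·3 + 9·-1 + 7·2 + 0·-1.
Output[0,1]: The receptive field on the zero-padded input at this output position is [0 0 0 / 7 8 2 / 3 5 4]. Elementwise product with the kernel and sum: 0·2 + 0·3 + 8·-1 + 2·2 + 3·-1.

5 -7 -12
6 20 -1
22 23 5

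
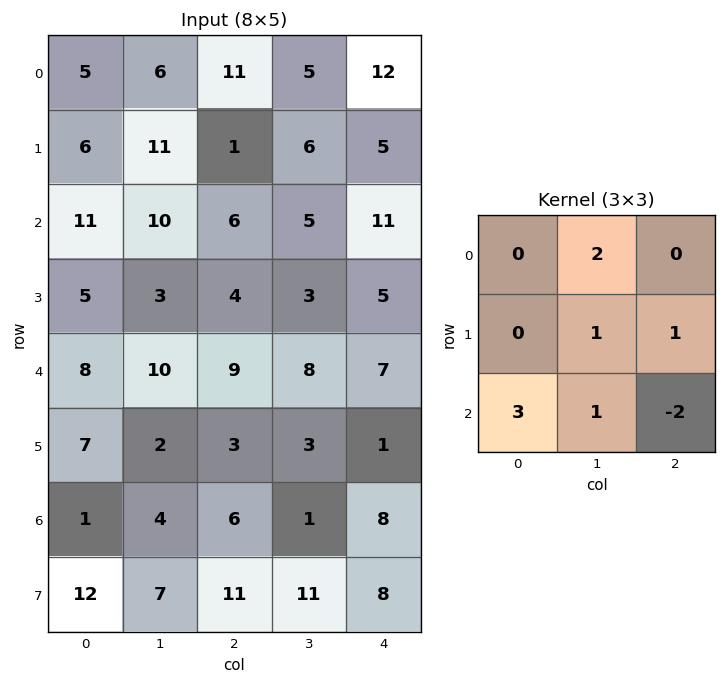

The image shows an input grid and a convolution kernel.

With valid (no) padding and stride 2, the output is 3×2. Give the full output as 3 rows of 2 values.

Output[0,0]: The receptive field on the input at this output position is [5 6 11 / 6 11 1 / 11 10 6]. Elementwise product with the kernel and sum: 6·2 + 11·1 + 1·1 + 11·3 + 10·1 + 6·-2.

55 22
43 39
20 23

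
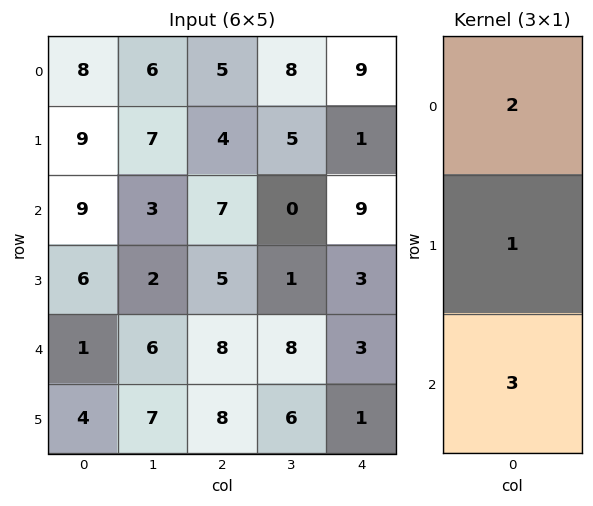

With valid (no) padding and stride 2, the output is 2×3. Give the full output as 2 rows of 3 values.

Output[0,0]: The receptive field on the input at this output position is [8 / 9 / 9]. Elementwise product with the kernel and sum: 8·2 + 9·1 + 9·3.
Output[0,1]: The receptive field on the input at this output position is [5 / 4 / 7]. Elementwise product with the kernel and sum: 5·2 + 4·1 + 7·3.

52 35 46
27 43 30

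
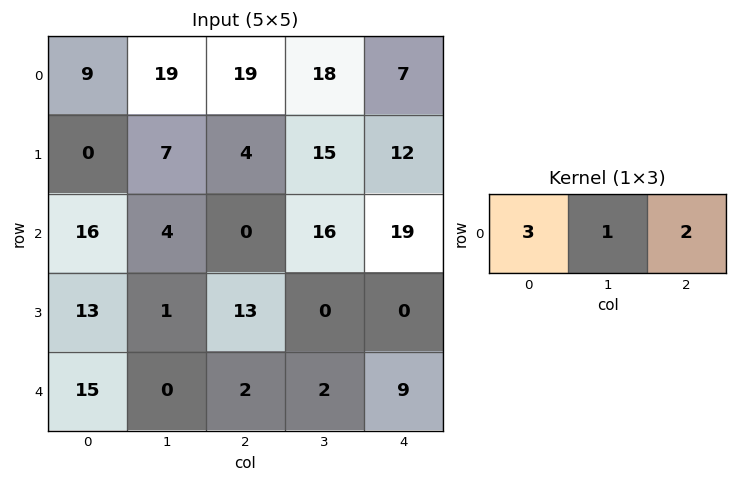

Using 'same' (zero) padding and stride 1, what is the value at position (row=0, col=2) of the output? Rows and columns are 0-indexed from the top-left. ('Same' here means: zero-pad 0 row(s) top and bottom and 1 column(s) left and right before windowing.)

The receptive field on the zero-padded input at this output position is [19 19 18]. Elementwise product with the kernel and sum: 19·3 + 19·1 + 18·2.

112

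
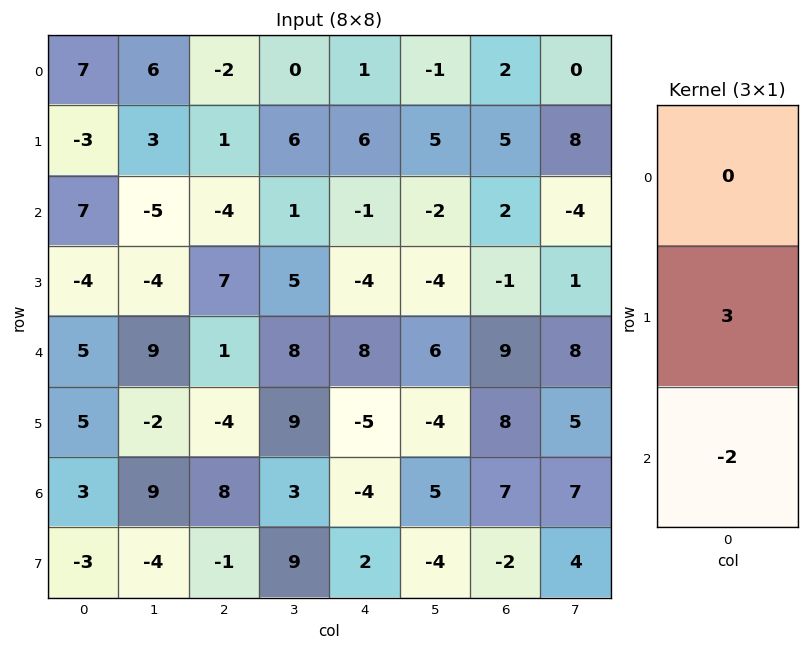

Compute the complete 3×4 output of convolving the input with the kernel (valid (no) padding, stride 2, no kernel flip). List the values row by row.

-23 11 20 11
-22 19 -28 -21
9 -28 -7 10

Output[0,0]: The receptive field on the input at this output position is [7 / -3 / 7]. Elementwise product with the kernel and sum: -3·3 + 7·-2.
Output[0,1]: The receptive field on the input at this output position is [-2 / 1 / -4]. Elementwise product with the kernel and sum: 1·3 + -4·-2.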